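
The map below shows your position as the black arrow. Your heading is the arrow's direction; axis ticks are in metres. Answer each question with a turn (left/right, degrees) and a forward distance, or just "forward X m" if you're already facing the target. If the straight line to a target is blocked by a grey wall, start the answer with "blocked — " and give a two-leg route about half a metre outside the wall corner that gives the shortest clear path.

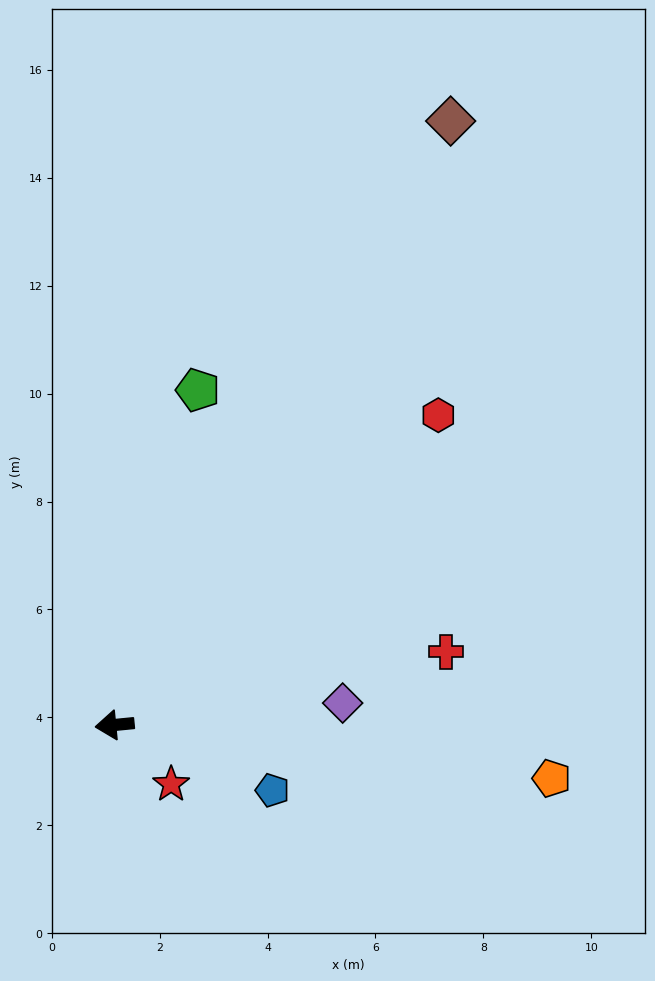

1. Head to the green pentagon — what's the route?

turn right 110°, forward 6.4 m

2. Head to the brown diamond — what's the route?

turn right 125°, forward 12.8 m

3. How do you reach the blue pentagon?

turn left 152°, forward 3.2 m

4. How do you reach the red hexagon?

turn right 142°, forward 8.3 m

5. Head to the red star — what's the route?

turn left 128°, forward 1.5 m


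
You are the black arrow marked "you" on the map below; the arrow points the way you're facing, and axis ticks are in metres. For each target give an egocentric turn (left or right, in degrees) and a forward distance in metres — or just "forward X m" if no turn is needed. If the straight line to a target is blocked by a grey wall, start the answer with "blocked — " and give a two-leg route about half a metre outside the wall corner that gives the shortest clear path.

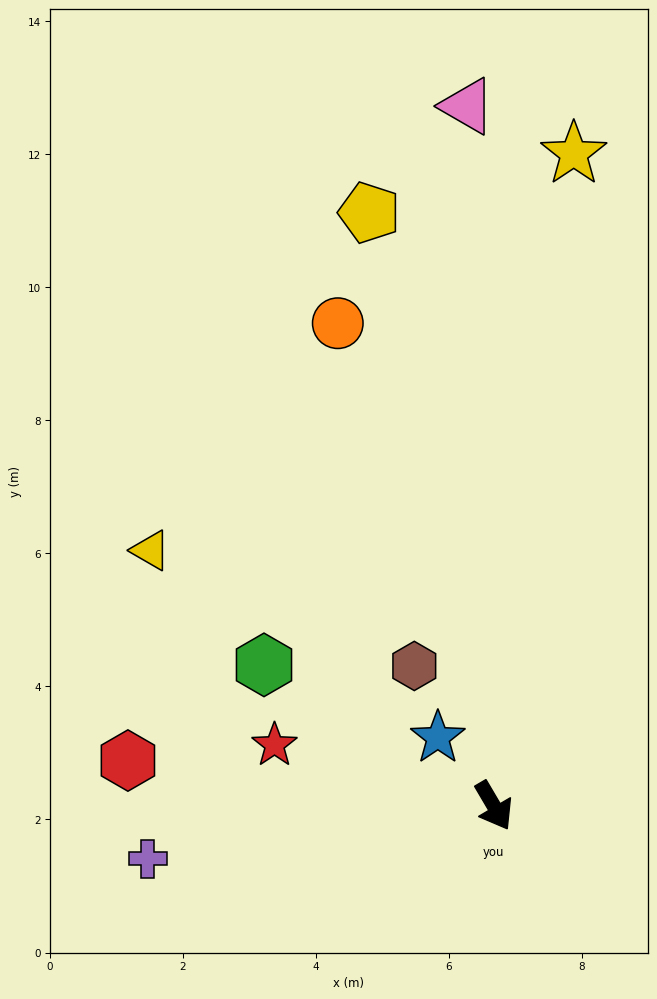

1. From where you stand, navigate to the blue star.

turn right 171°, forward 1.3 m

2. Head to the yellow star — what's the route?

turn left 143°, forward 9.9 m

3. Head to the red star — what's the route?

turn right 136°, forward 3.4 m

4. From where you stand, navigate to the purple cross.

turn right 112°, forward 5.3 m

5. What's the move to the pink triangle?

turn left 152°, forward 10.5 m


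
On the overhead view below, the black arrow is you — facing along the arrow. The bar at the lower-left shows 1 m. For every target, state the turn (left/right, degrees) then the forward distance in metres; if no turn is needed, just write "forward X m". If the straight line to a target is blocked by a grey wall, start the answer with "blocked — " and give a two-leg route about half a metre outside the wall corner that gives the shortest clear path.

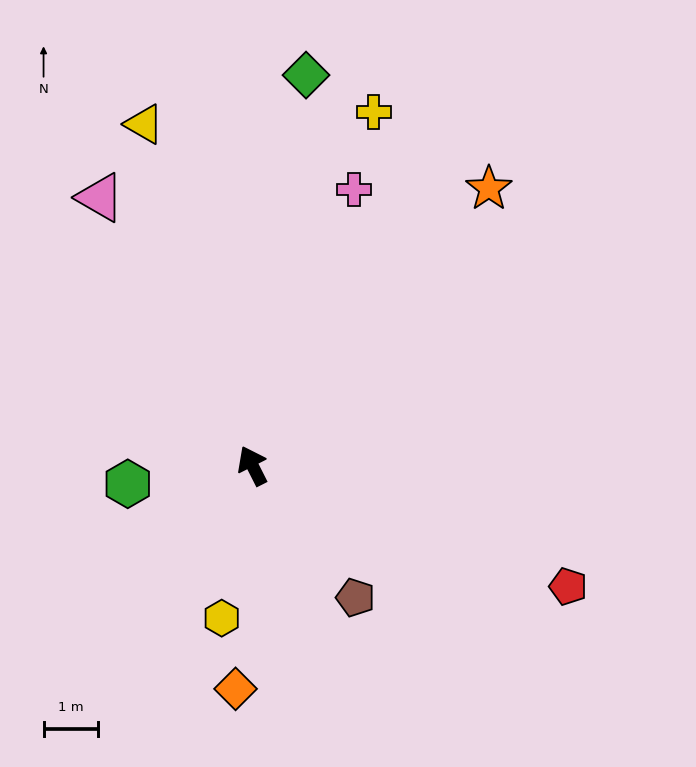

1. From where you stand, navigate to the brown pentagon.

turn right 169°, forward 3.1 m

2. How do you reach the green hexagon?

turn left 71°, forward 2.3 m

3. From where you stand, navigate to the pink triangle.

turn left 3°, forward 5.6 m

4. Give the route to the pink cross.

turn right 47°, forward 5.4 m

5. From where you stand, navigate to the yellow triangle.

turn right 9°, forward 6.5 m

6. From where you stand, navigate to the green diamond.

turn right 35°, forward 7.2 m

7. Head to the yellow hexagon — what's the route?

turn left 142°, forward 2.8 m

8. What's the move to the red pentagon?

turn right 138°, forward 6.2 m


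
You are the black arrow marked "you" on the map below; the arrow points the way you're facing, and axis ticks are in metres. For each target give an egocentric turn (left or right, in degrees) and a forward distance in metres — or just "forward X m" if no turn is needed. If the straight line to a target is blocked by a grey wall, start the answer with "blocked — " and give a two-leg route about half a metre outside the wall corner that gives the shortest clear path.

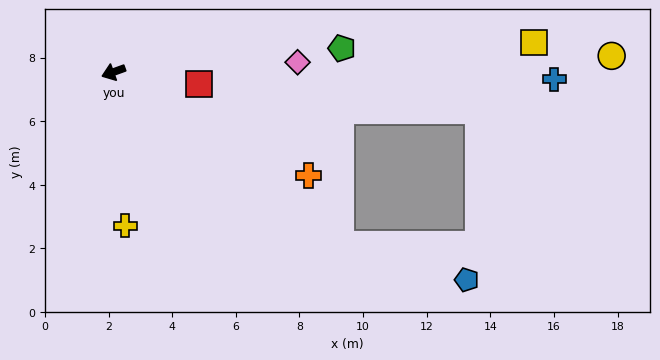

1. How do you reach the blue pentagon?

blocked — turn left 123°, forward 9.0 m, then turn left 21°, forward 4.1 m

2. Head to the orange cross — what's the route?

turn left 132°, forward 6.9 m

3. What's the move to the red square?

turn left 152°, forward 2.7 m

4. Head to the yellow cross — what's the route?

turn left 74°, forward 4.8 m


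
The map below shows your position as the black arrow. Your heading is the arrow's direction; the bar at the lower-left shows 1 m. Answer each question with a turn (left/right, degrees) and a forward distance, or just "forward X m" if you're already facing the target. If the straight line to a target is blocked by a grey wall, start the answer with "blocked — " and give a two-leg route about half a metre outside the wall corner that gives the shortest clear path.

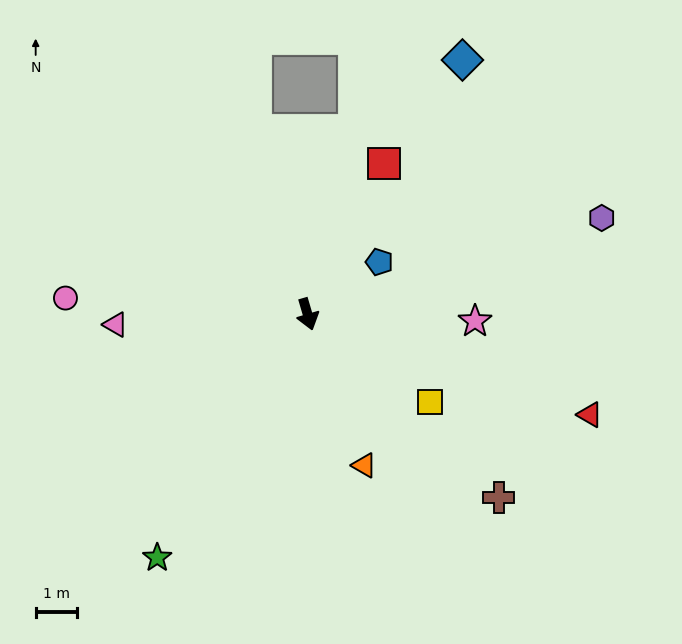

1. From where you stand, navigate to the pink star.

turn left 71°, forward 4.1 m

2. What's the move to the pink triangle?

turn right 103°, forward 4.7 m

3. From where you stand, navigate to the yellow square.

turn left 38°, forward 3.7 m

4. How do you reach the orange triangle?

turn left 4°, forward 3.9 m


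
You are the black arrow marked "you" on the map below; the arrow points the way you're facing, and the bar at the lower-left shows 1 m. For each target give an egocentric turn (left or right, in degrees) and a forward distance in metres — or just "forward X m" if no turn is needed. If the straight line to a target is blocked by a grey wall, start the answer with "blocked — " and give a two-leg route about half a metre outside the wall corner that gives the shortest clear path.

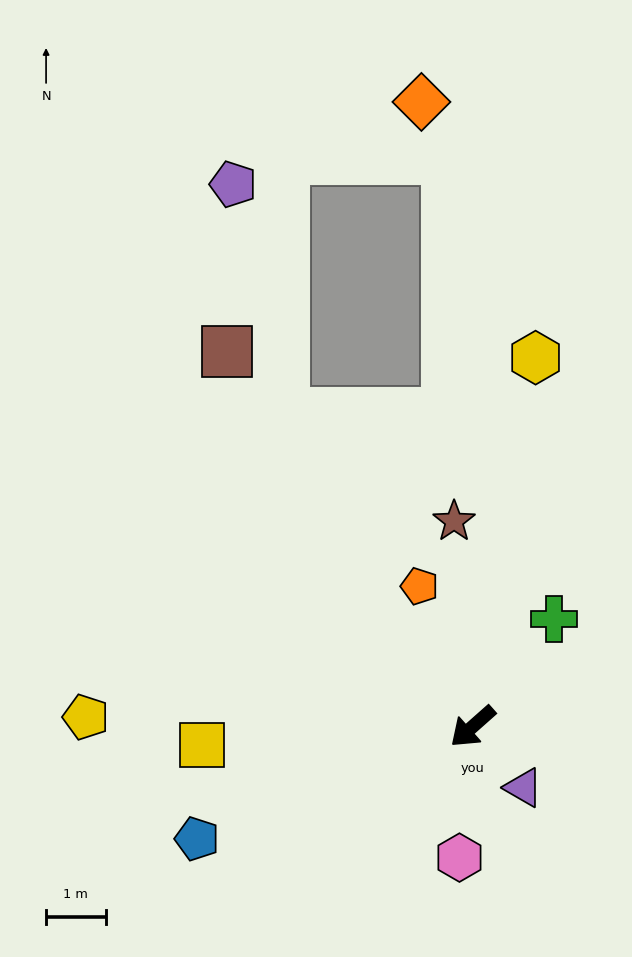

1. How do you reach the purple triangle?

turn left 88°, forward 1.3 m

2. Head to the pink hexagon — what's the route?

turn left 43°, forward 2.2 m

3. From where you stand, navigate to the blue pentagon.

turn right 19°, forward 5.0 m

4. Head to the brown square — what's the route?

turn right 98°, forward 7.5 m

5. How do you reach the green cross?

turn right 169°, forward 2.3 m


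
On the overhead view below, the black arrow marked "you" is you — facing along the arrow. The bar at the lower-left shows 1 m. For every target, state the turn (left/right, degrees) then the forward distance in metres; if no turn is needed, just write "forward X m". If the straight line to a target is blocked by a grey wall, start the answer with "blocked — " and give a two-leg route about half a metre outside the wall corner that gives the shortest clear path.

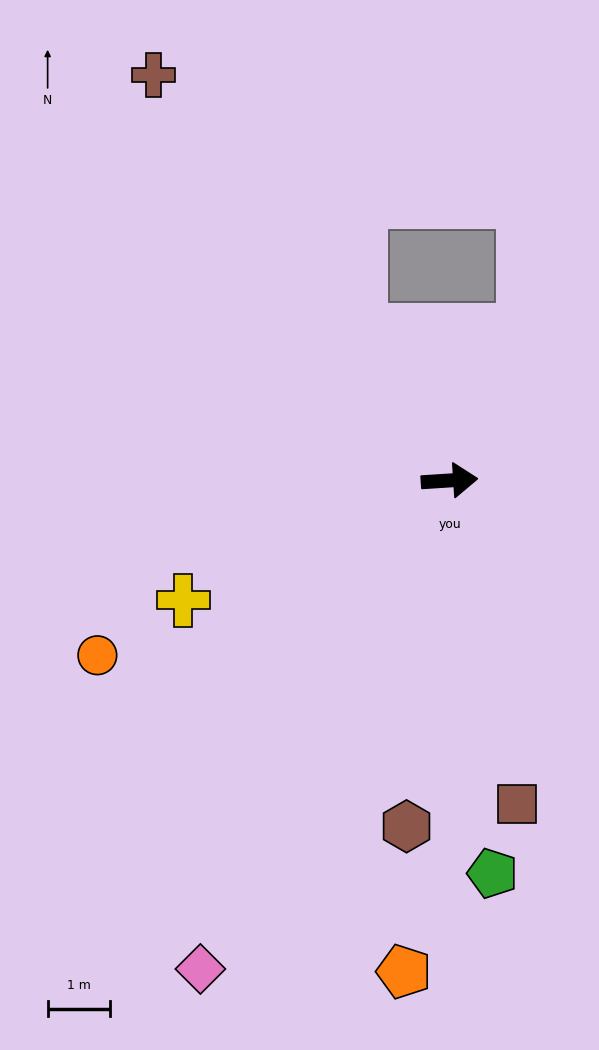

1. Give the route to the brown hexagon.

turn right 101°, forward 5.5 m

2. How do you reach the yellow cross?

turn right 159°, forward 4.6 m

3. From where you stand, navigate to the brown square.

turn right 82°, forward 5.3 m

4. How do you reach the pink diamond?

turn right 121°, forward 8.7 m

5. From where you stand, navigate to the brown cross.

turn left 122°, forward 8.0 m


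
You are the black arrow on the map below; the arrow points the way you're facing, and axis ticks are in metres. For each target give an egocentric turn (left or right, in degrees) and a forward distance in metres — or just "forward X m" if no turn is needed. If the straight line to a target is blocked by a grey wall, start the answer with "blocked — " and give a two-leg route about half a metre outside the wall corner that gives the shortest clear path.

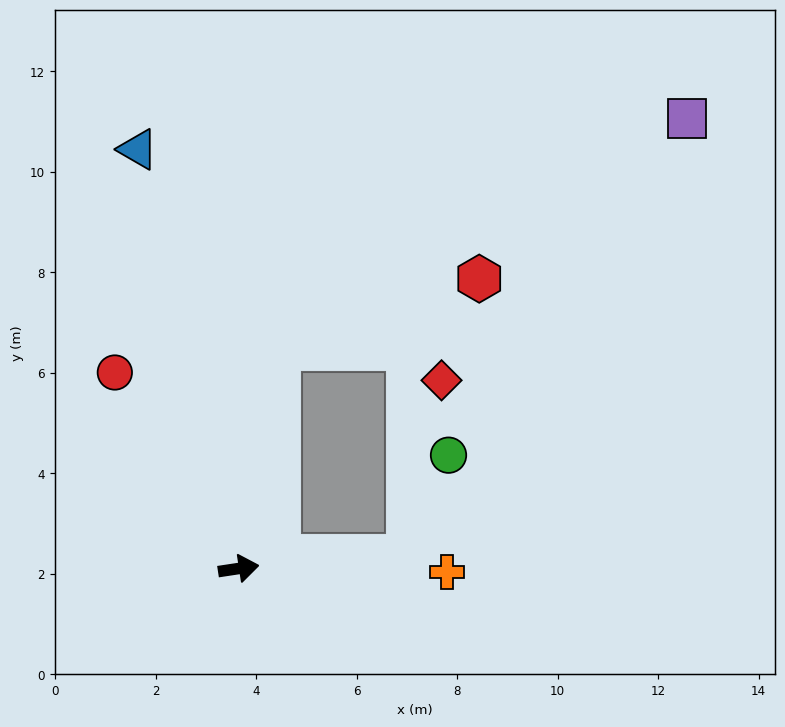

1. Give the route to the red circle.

turn left 114°, forward 4.6 m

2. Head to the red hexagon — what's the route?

blocked — turn left 71°, forward 4.4 m, then turn right 60°, forward 4.2 m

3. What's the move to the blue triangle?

turn left 95°, forward 8.6 m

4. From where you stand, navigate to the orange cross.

turn right 10°, forward 4.1 m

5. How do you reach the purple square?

blocked — turn left 71°, forward 4.4 m, then turn right 50°, forward 9.3 m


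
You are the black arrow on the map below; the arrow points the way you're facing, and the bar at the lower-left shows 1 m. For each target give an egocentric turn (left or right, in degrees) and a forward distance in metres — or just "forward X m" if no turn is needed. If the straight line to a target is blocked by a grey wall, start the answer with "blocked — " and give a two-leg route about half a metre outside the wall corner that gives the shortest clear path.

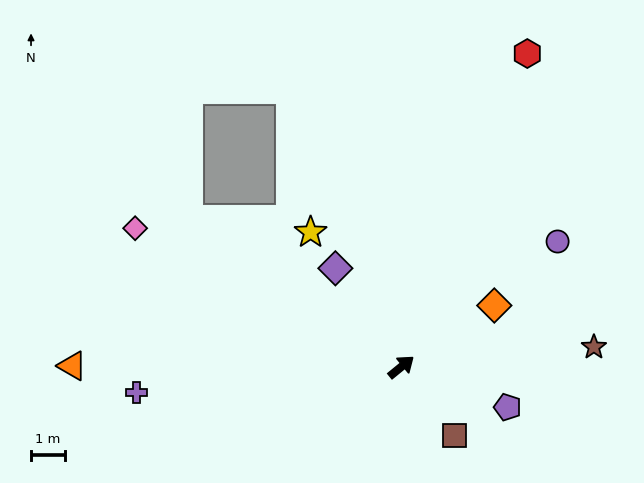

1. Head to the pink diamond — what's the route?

turn left 113°, forward 8.8 m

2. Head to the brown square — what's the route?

turn right 91°, forward 2.5 m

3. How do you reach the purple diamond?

turn left 85°, forward 3.5 m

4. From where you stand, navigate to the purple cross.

turn left 146°, forward 7.8 m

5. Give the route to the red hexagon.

turn left 29°, forward 9.9 m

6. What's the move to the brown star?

turn right 33°, forward 5.7 m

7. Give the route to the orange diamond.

turn right 6°, forward 3.3 m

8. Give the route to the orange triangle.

turn left 141°, forward 9.6 m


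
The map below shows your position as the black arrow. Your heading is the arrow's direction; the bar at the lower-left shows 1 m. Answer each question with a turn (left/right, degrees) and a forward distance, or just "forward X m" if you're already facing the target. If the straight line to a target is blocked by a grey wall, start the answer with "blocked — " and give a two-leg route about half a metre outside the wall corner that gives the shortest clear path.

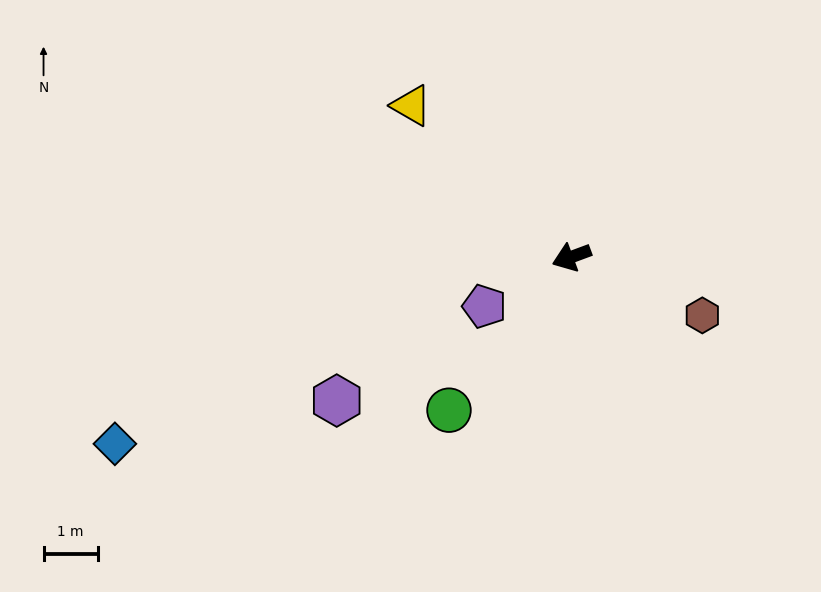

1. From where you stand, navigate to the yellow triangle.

turn right 64°, forward 4.1 m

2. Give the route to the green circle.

turn left 31°, forward 3.6 m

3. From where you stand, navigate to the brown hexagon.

turn left 136°, forward 2.6 m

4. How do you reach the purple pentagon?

turn left 9°, forward 1.8 m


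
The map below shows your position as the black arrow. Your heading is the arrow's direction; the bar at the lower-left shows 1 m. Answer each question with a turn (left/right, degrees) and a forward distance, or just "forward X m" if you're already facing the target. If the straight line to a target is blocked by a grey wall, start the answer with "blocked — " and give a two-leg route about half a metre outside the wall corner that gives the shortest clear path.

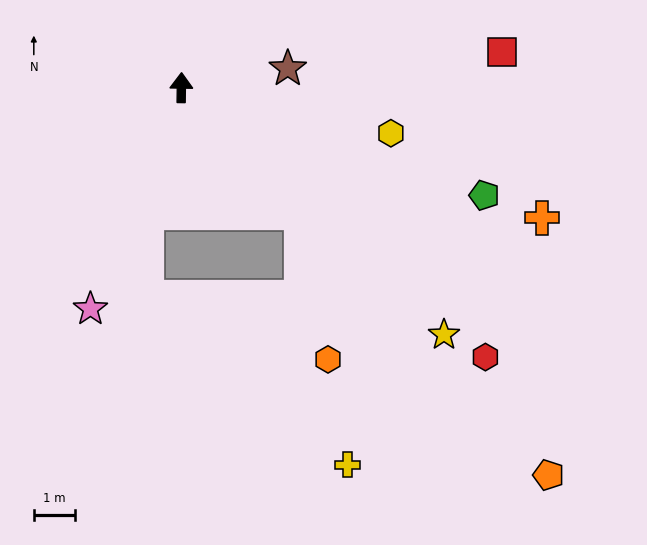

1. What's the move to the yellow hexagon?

turn right 101°, forward 5.2 m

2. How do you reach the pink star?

turn left 159°, forward 5.8 m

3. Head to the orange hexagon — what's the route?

blocked — turn right 135°, forward 4.2 m, then turn right 34°, forward 3.7 m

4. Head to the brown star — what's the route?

turn right 79°, forward 2.6 m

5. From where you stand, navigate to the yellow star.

turn right 132°, forward 8.8 m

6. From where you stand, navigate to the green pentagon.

turn right 109°, forward 7.9 m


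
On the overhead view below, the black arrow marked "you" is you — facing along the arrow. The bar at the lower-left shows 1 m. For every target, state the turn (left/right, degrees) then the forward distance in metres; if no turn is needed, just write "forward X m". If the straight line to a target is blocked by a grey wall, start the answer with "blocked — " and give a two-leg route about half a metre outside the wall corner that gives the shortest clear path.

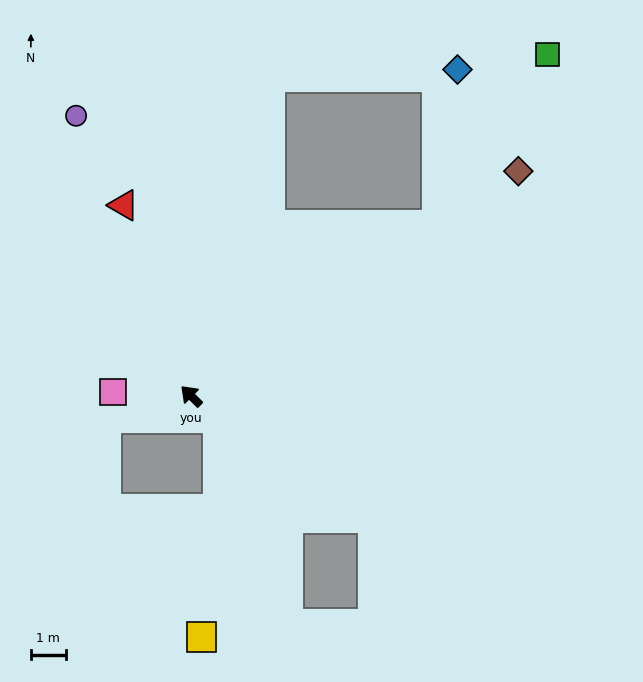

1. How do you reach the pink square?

turn left 42°, forward 2.2 m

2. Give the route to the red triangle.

turn right 26°, forward 5.8 m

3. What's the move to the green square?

blocked — turn right 100°, forward 8.6 m, then turn left 22°, forward 5.8 m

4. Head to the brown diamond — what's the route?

turn right 101°, forward 11.3 m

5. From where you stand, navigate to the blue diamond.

blocked — turn right 100°, forward 8.6 m, then turn left 47°, forward 4.5 m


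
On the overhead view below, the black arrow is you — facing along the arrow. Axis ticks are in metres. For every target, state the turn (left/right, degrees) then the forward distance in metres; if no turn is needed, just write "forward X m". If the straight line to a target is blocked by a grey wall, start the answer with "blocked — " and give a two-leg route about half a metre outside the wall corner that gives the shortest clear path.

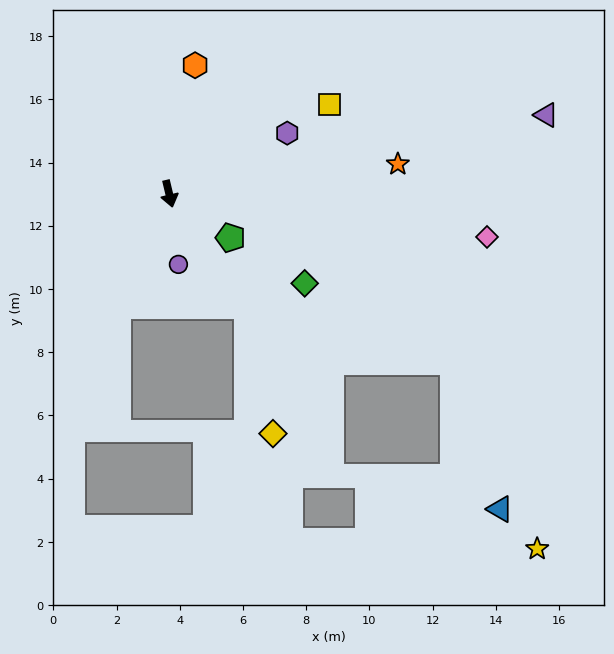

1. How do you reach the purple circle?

turn right 6°, forward 2.3 m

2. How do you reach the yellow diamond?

blocked — turn left 21°, forward 4.3 m, then turn right 23°, forward 4.1 m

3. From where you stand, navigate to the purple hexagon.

turn left 104°, forward 4.2 m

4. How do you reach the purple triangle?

turn left 88°, forward 12.2 m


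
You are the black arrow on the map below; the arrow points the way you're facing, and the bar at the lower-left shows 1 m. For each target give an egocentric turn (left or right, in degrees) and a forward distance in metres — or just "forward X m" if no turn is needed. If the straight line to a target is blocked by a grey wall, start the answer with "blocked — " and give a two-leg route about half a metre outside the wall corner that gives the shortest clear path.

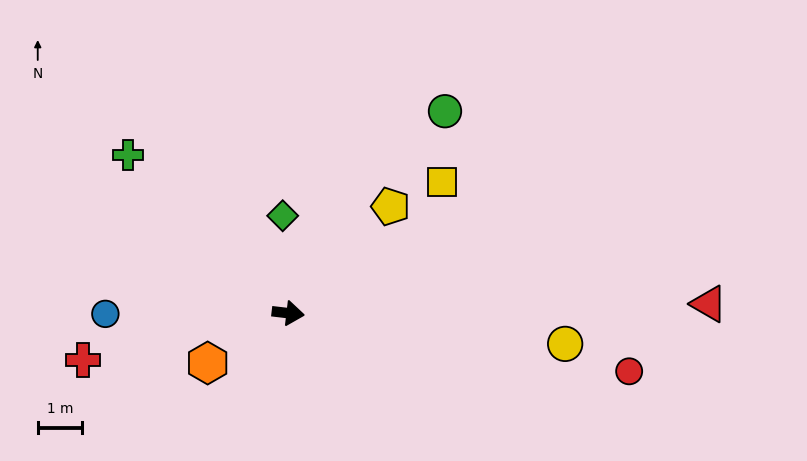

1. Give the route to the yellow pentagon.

turn left 53°, forward 3.3 m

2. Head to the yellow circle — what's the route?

forward 6.2 m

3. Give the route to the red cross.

turn right 160°, forward 4.7 m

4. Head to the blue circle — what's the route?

turn right 173°, forward 4.1 m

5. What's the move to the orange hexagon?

turn right 142°, forward 2.1 m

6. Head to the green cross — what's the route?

turn left 142°, forward 5.0 m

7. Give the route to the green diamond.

turn left 100°, forward 2.2 m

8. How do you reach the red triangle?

turn left 8°, forward 9.4 m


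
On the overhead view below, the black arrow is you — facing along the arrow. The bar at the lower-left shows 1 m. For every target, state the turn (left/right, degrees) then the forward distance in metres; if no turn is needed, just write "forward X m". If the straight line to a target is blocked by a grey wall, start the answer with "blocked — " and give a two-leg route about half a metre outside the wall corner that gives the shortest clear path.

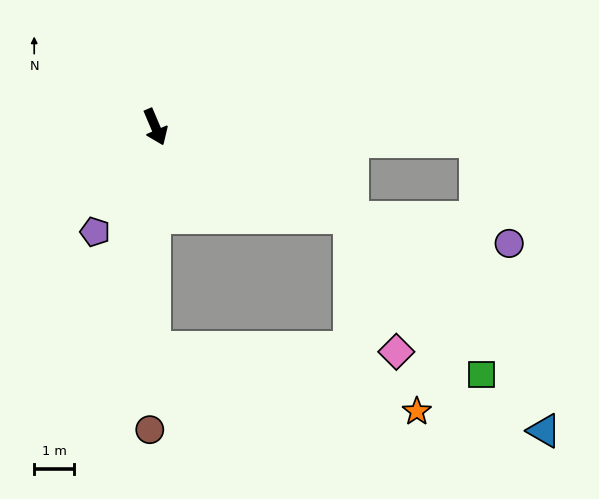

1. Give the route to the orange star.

blocked — turn right 23°, forward 5.6 m, then turn left 76°, forward 6.8 m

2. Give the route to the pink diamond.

blocked — turn left 42°, forward 5.4 m, then turn right 46°, forward 3.6 m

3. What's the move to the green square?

blocked — turn left 42°, forward 5.4 m, then turn right 25°, forward 5.2 m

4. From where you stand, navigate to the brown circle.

turn right 24°, forward 7.6 m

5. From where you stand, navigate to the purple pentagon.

turn right 53°, forward 3.0 m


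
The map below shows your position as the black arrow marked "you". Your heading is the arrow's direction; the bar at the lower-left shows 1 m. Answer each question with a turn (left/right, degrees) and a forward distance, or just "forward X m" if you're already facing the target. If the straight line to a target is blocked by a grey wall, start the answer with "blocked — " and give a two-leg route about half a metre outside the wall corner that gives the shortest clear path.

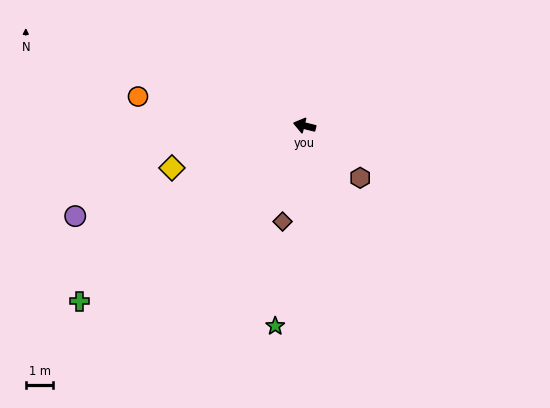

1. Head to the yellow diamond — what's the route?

turn left 31°, forward 5.0 m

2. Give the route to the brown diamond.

turn left 91°, forward 3.6 m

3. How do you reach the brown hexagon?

turn left 151°, forward 2.8 m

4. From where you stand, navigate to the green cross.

turn left 52°, forward 10.3 m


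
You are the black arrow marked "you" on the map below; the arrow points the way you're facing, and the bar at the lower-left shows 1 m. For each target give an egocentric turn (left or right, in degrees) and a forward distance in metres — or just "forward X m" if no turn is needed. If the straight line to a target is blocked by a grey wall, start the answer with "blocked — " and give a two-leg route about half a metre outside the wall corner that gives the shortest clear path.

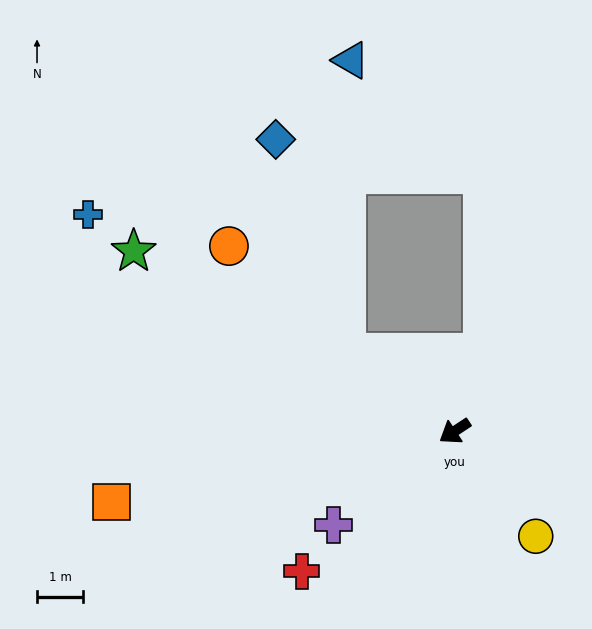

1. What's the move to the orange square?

turn right 22°, forward 7.6 m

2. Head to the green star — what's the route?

turn right 63°, forward 8.0 m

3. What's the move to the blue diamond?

blocked — turn right 70°, forward 2.9 m, then turn right 35°, forward 4.9 m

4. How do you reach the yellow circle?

turn left 94°, forward 2.9 m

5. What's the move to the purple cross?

turn left 4°, forward 3.3 m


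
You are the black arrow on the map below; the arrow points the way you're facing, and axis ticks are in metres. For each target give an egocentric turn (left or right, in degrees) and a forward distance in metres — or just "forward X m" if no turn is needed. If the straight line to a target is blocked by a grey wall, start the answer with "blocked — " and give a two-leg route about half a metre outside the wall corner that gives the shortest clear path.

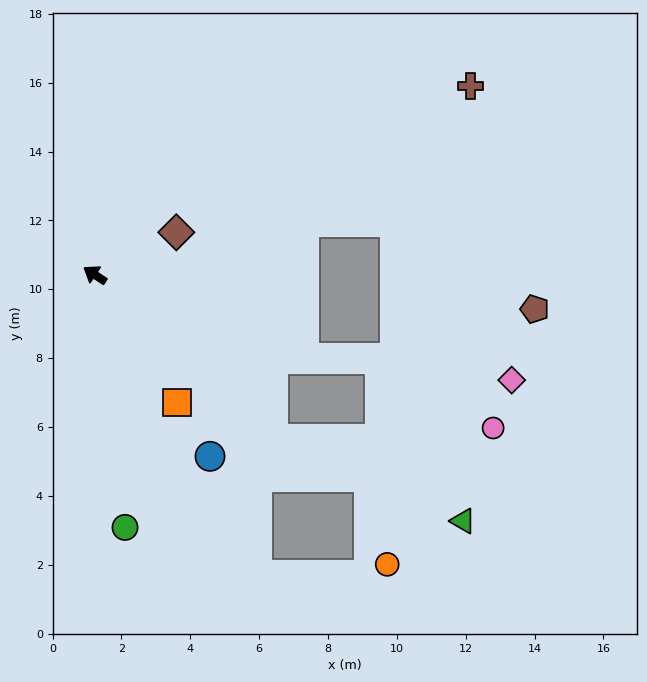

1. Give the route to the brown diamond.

turn right 119°, forward 2.7 m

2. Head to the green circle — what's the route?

turn left 130°, forward 7.4 m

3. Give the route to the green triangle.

blocked — turn left 171°, forward 7.0 m, then turn left 19°, forward 6.0 m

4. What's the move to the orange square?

turn left 156°, forward 4.4 m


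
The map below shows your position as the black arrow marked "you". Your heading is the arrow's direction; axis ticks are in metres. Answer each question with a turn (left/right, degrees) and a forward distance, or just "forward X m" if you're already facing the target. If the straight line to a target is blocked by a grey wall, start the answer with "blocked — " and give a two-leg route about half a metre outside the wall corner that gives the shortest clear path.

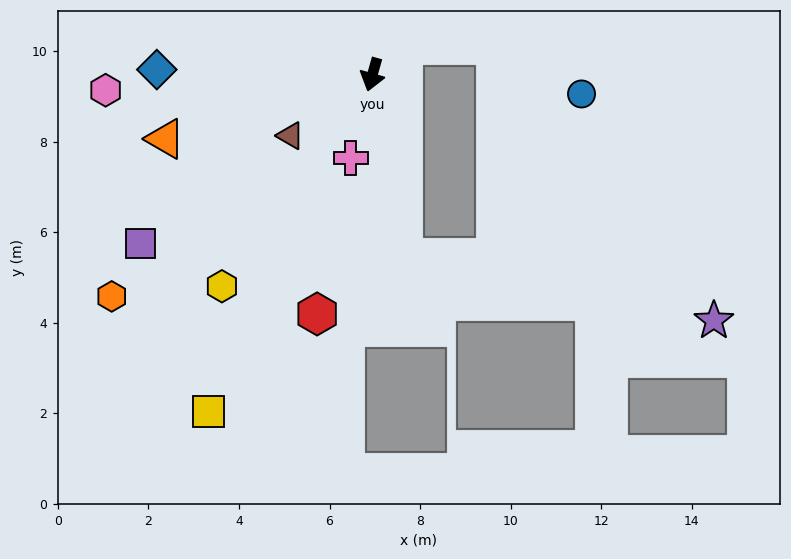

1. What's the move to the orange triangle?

turn right 57°, forward 4.8 m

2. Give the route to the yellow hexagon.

turn right 20°, forward 5.7 m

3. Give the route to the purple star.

blocked — turn left 25°, forward 4.1 m, then turn left 69°, forward 7.0 m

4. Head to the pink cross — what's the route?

forward 1.9 m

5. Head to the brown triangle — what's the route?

turn right 38°, forward 2.3 m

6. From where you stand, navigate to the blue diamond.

turn right 76°, forward 4.8 m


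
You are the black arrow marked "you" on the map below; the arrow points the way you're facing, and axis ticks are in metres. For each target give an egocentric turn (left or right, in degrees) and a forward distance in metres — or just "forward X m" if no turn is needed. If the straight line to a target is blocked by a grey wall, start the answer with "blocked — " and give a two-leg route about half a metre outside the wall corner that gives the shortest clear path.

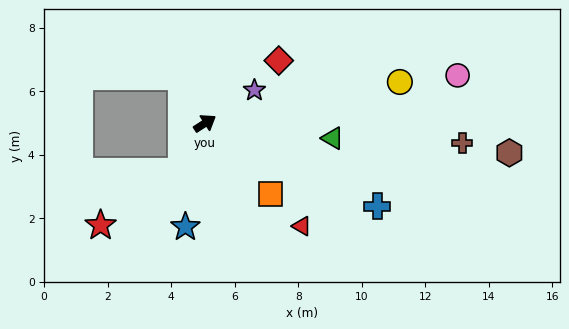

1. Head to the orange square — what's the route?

turn right 80°, forward 3.0 m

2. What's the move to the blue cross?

turn right 59°, forward 6.0 m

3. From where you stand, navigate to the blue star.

turn right 133°, forward 3.3 m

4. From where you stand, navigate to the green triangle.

turn right 40°, forward 4.0 m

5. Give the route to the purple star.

forward 1.9 m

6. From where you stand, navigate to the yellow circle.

turn right 21°, forward 6.3 m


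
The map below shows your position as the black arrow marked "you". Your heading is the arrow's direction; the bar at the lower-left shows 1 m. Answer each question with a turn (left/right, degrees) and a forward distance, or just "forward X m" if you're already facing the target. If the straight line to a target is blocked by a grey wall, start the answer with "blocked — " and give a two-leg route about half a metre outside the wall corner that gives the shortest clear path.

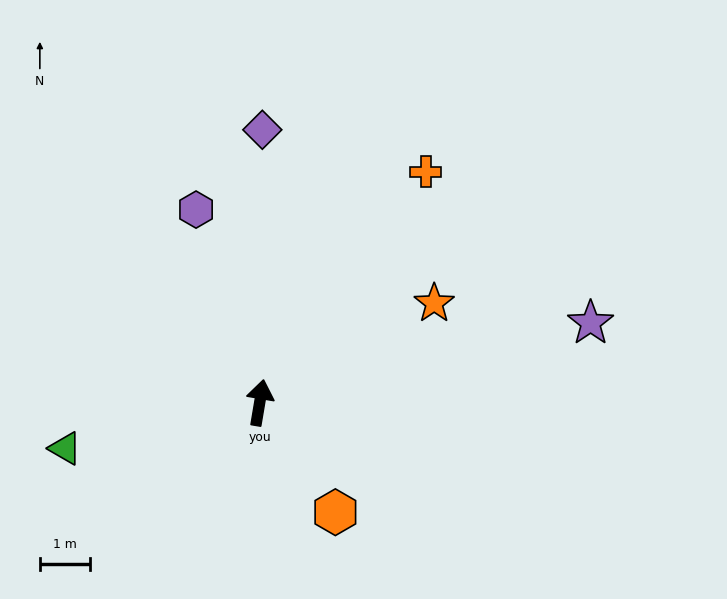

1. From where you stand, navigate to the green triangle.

turn left 113°, forward 4.0 m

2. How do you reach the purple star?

turn right 67°, forward 6.8 m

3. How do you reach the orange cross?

turn right 26°, forward 5.7 m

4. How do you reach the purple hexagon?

turn left 28°, forward 4.1 m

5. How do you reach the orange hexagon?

turn right 136°, forward 2.7 m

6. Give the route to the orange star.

turn right 51°, forward 4.0 m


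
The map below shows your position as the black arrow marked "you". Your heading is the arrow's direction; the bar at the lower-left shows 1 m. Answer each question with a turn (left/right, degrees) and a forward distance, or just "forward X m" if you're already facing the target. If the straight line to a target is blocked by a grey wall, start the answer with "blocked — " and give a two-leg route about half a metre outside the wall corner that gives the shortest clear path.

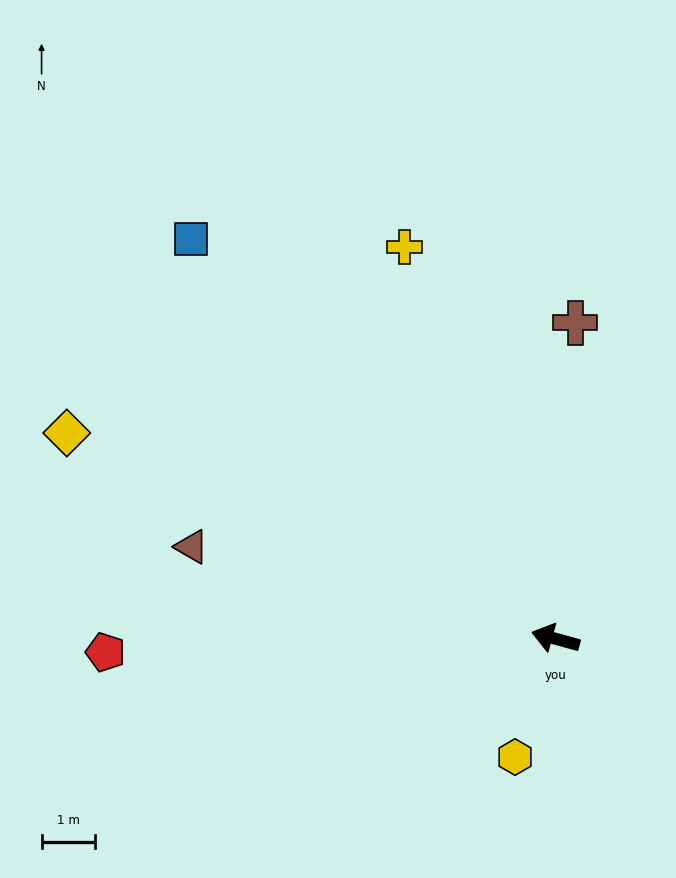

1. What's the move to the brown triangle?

forward 7.0 m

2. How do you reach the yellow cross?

turn right 54°, forward 7.9 m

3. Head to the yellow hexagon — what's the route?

turn left 86°, forward 2.3 m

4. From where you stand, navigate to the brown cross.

turn right 78°, forward 5.9 m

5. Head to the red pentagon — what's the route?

turn left 17°, forward 8.4 m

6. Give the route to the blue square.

turn right 32°, forward 10.1 m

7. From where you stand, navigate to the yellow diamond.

turn right 8°, forward 9.9 m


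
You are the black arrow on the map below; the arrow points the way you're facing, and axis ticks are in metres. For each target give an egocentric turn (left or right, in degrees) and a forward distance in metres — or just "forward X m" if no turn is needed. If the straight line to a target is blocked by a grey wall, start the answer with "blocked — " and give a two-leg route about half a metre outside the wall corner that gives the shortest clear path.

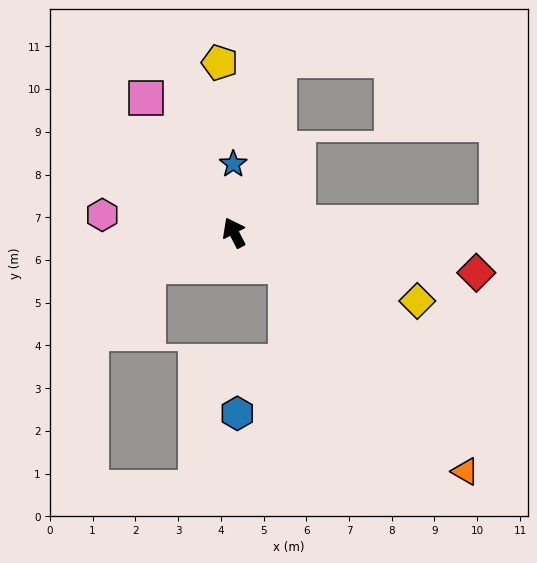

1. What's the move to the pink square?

turn left 6°, forward 3.8 m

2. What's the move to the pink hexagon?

turn left 55°, forward 3.1 m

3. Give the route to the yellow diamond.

turn right 138°, forward 4.6 m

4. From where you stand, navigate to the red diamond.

turn right 127°, forward 5.7 m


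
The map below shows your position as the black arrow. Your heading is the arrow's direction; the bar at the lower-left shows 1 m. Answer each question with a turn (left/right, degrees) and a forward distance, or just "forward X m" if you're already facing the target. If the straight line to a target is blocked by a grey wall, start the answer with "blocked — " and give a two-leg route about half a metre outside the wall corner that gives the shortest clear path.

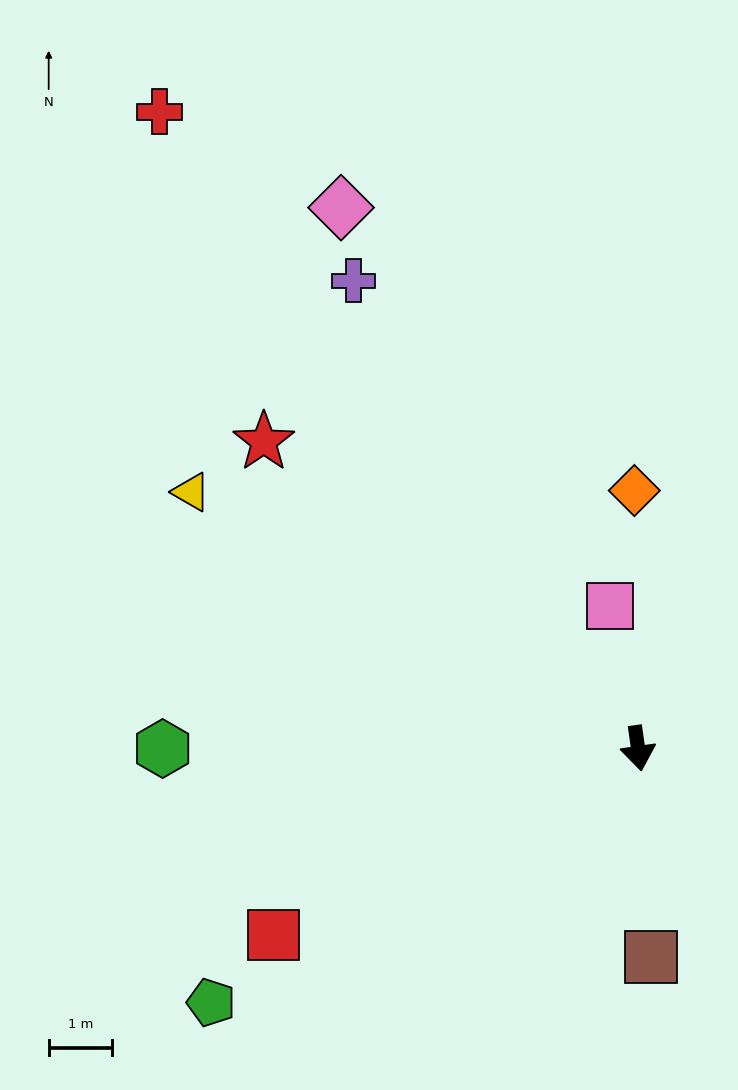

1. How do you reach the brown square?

turn right 5°, forward 3.3 m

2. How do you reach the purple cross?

turn right 157°, forward 8.6 m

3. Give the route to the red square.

turn right 71°, forward 6.4 m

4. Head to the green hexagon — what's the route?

turn right 98°, forward 7.5 m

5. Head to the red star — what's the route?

turn right 137°, forward 7.6 m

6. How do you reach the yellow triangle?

turn right 128°, forward 8.1 m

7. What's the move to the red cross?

turn right 151°, forward 12.5 m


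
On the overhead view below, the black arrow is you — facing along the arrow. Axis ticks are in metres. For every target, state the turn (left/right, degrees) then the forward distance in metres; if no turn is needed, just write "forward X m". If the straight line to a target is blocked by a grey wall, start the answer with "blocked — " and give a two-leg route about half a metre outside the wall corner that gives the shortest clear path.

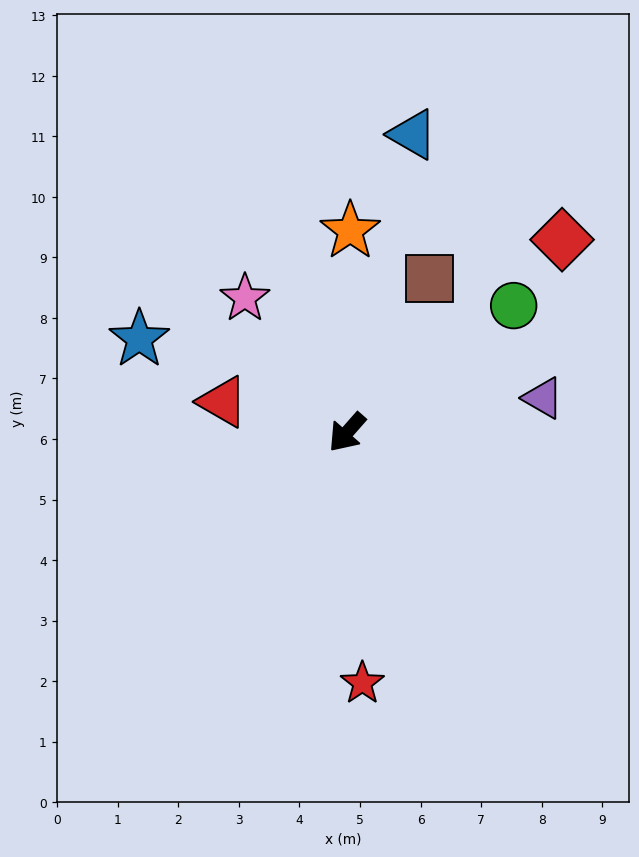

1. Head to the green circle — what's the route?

turn left 169°, forward 3.5 m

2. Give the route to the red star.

turn left 45°, forward 4.1 m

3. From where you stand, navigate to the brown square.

turn right 167°, forward 2.9 m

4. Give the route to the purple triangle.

turn left 141°, forward 3.3 m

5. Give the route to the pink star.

turn right 101°, forward 2.8 m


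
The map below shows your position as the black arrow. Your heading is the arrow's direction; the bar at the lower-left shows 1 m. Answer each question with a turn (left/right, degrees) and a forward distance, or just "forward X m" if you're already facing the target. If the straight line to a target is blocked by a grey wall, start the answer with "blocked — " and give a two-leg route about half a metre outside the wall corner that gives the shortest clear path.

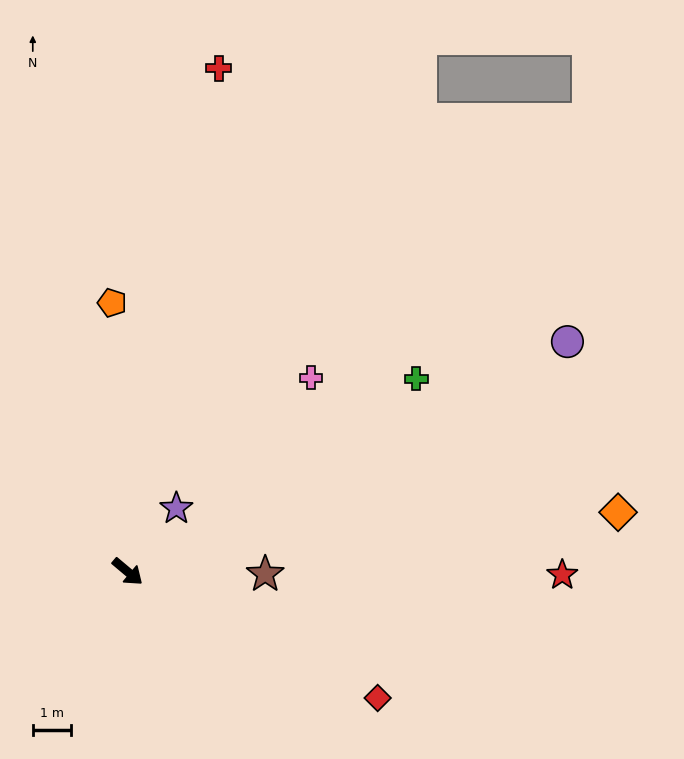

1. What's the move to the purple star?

turn left 92°, forward 2.1 m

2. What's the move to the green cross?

turn left 74°, forward 9.2 m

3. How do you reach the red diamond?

turn left 13°, forward 7.4 m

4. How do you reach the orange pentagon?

turn left 133°, forward 7.1 m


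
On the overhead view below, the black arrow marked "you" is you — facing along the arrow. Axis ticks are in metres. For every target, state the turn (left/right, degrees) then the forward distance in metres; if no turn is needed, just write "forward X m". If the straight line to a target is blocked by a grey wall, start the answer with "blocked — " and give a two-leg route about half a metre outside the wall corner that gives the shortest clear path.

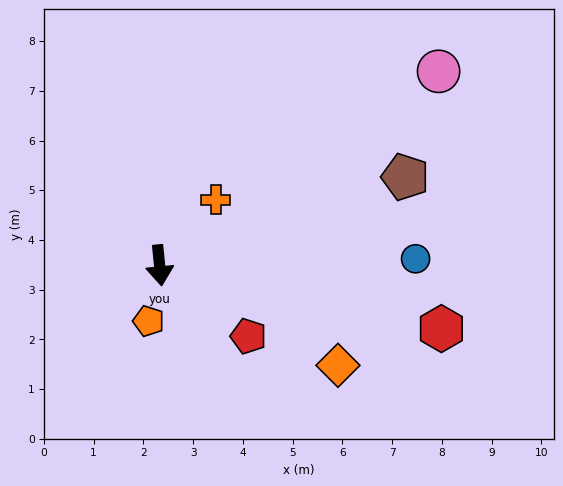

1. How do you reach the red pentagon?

turn left 46°, forward 2.3 m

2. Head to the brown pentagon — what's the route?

turn left 104°, forward 5.2 m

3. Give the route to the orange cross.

turn left 134°, forward 1.7 m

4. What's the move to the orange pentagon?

turn right 17°, forward 1.1 m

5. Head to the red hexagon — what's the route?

turn left 72°, forward 5.8 m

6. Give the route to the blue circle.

turn left 86°, forward 5.1 m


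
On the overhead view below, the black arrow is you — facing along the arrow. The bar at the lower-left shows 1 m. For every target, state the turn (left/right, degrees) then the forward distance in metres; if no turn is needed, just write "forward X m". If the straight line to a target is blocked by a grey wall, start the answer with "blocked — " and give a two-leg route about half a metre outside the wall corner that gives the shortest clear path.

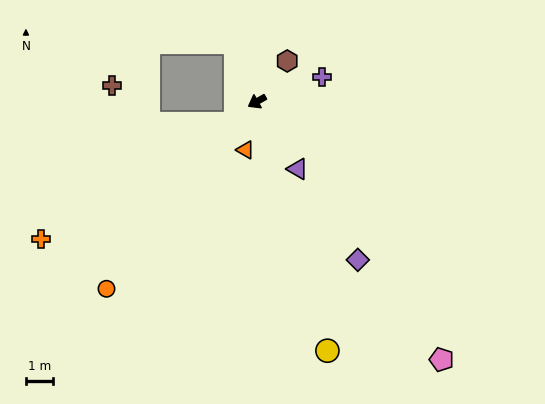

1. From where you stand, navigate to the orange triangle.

turn left 47°, forward 1.8 m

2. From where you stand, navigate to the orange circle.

turn left 22°, forward 8.8 m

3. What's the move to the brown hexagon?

turn right 156°, forward 1.9 m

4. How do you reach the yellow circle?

turn left 76°, forward 9.5 m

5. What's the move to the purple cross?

turn left 171°, forward 2.5 m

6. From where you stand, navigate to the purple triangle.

turn left 92°, forward 2.9 m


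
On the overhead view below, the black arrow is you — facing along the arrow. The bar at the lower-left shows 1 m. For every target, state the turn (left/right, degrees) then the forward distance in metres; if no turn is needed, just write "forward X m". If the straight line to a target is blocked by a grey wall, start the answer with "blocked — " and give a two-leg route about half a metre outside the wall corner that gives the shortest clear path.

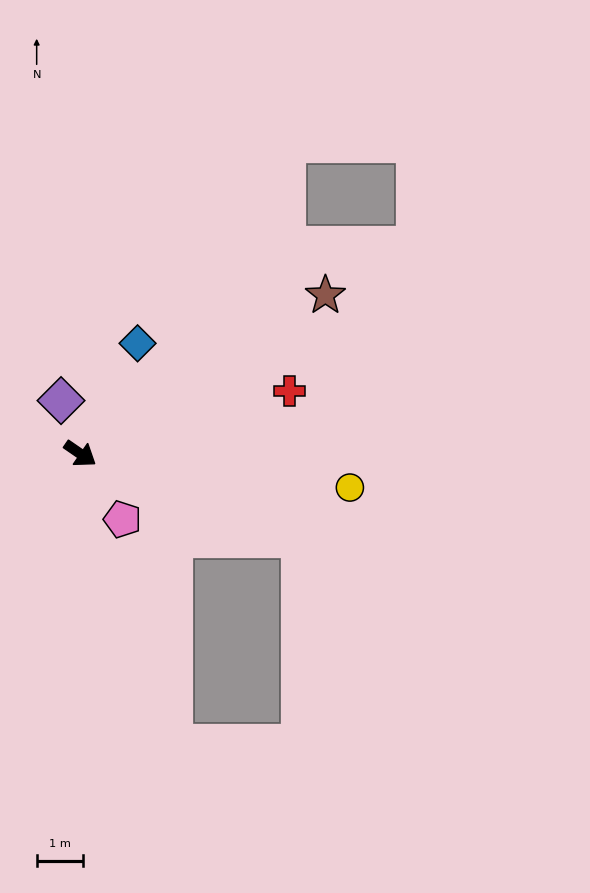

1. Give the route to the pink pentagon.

turn right 23°, forward 1.7 m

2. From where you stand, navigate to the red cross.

turn left 51°, forward 4.8 m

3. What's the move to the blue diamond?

turn left 97°, forward 2.7 m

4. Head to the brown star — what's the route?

turn left 67°, forward 6.4 m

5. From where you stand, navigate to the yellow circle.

turn left 27°, forward 5.9 m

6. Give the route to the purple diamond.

turn left 144°, forward 1.2 m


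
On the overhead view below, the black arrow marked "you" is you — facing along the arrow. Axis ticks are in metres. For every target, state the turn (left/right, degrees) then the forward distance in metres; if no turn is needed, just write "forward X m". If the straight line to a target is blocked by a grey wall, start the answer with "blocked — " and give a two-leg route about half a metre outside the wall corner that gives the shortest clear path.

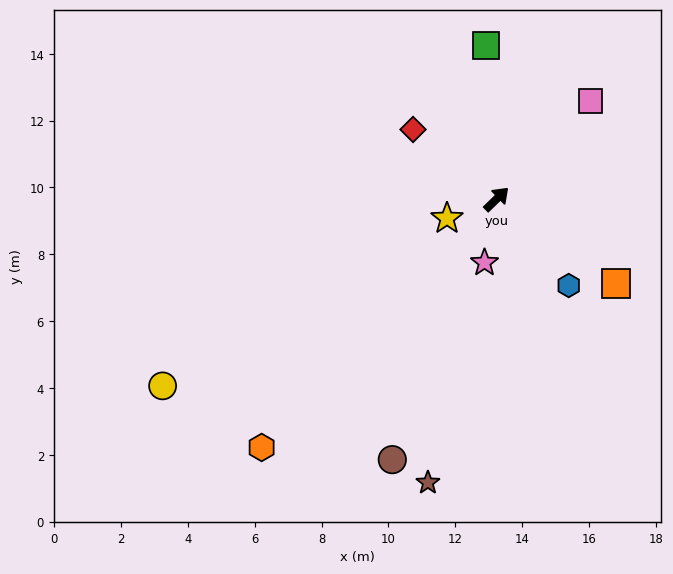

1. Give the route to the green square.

turn left 50°, forward 4.6 m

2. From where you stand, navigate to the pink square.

turn left 2°, forward 4.1 m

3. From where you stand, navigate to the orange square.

turn right 79°, forward 4.4 m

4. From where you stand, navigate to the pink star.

turn right 145°, forward 1.9 m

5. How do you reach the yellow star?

turn left 157°, forward 1.6 m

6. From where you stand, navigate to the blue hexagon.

turn right 94°, forward 3.4 m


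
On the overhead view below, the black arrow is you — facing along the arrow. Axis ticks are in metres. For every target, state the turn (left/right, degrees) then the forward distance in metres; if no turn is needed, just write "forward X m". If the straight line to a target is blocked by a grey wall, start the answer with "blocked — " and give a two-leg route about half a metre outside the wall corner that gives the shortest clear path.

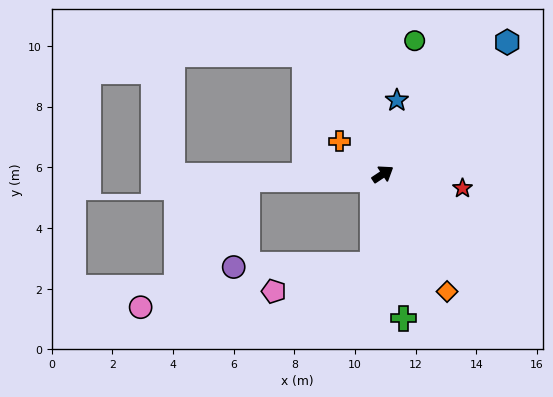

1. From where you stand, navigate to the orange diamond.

turn right 95°, forward 4.4 m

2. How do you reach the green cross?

turn right 115°, forward 4.8 m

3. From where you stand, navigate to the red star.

turn right 44°, forward 2.7 m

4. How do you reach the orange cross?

turn left 109°, forward 1.8 m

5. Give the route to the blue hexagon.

turn left 13°, forward 6.0 m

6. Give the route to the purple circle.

blocked — turn left 149°, forward 4.5 m, then turn left 78°, forward 2.9 m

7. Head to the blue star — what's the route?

turn left 46°, forward 2.5 m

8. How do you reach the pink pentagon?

blocked — turn right 130°, forward 3.0 m, then turn right 69°, forward 3.4 m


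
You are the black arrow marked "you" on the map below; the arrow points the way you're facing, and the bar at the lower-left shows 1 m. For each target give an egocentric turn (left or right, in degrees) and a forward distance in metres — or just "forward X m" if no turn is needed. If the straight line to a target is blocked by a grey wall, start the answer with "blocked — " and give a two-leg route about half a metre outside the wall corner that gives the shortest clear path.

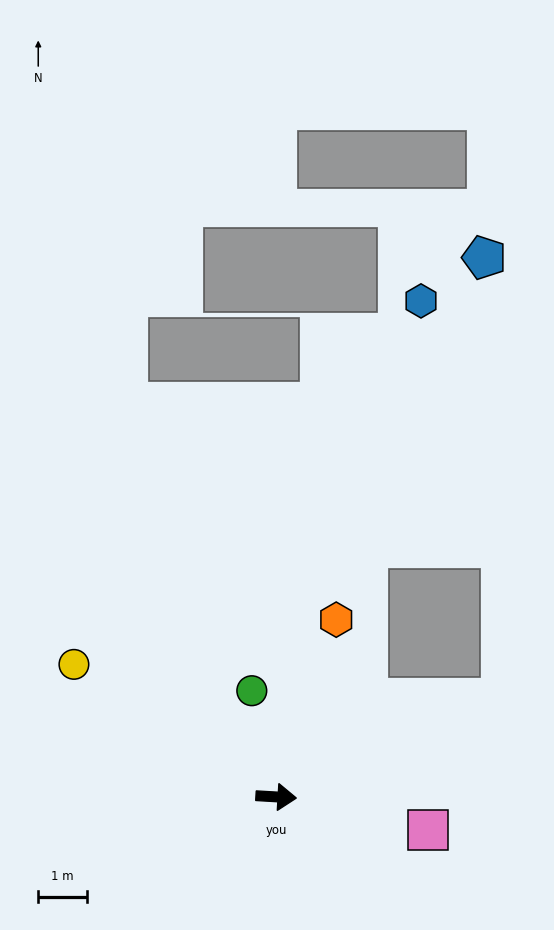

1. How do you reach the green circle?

turn left 106°, forward 2.3 m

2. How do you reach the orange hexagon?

turn left 75°, forward 3.9 m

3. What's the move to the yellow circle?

turn left 150°, forward 5.0 m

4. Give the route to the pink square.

turn right 9°, forward 3.2 m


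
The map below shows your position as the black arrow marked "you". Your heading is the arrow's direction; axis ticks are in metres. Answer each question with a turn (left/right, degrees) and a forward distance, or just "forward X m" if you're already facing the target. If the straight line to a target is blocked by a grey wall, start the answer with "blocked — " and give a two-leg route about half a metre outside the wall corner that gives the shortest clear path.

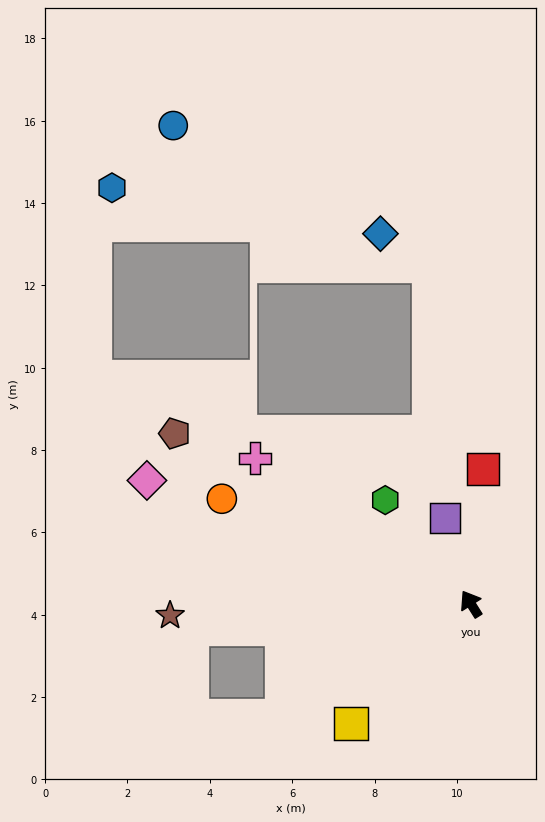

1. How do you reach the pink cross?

turn left 24°, forward 6.3 m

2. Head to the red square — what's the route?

turn right 37°, forward 3.3 m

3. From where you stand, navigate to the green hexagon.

turn left 7°, forward 3.3 m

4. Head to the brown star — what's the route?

turn left 60°, forward 7.3 m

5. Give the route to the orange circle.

turn left 35°, forward 6.6 m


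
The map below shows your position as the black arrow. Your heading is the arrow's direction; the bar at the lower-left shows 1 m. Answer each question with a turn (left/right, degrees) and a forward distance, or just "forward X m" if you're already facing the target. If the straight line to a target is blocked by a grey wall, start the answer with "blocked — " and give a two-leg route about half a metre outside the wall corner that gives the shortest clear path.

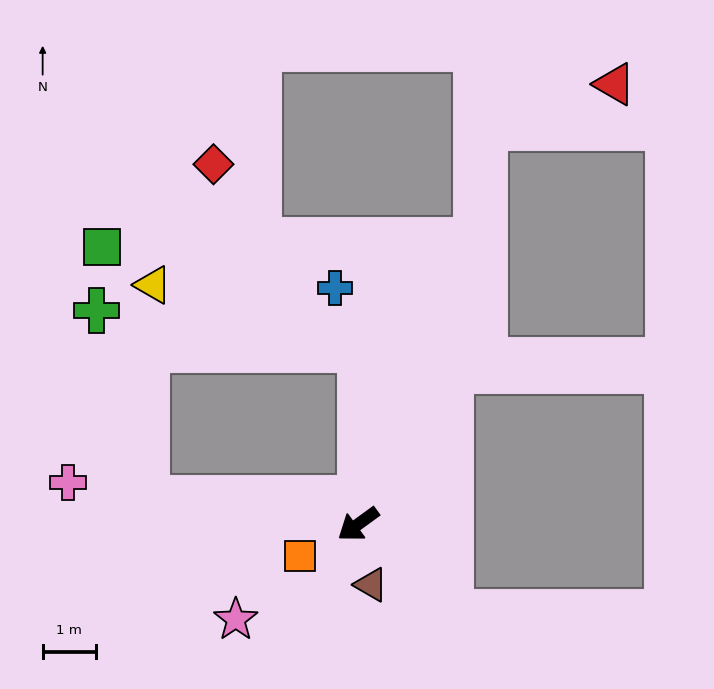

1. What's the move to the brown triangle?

turn left 66°, forward 1.2 m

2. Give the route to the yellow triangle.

blocked — turn right 127°, forward 3.3 m, then turn left 73°, forward 4.1 m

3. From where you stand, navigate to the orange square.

turn right 7°, forward 1.2 m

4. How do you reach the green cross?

blocked — turn right 43°, forward 4.0 m, then turn right 68°, forward 3.7 m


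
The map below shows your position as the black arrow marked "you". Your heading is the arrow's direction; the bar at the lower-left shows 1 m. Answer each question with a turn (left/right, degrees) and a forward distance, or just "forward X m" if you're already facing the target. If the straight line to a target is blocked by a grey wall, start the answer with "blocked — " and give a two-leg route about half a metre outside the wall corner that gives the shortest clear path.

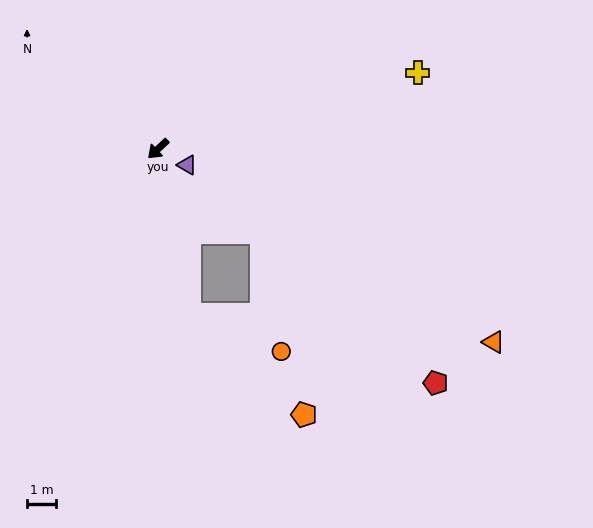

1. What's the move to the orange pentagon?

blocked — turn left 58°, forward 5.9 m, then turn left 38°, forward 5.3 m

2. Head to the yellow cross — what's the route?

turn left 153°, forward 9.4 m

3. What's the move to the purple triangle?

turn left 108°, forward 1.2 m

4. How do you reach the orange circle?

blocked — turn left 58°, forward 5.9 m, then turn left 57°, forward 3.4 m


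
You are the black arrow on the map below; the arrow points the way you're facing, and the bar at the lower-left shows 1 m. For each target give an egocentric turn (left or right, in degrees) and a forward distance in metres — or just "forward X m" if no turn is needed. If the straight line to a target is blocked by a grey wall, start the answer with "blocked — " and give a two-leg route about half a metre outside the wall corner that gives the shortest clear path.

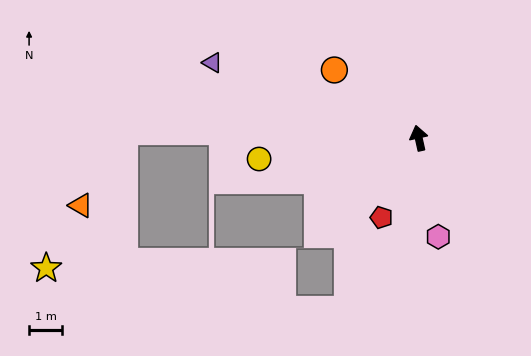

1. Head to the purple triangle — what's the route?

turn left 57°, forward 6.6 m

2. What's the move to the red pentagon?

turn left 142°, forward 2.6 m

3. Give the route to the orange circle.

turn left 39°, forward 3.3 m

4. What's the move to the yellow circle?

turn left 85°, forward 4.8 m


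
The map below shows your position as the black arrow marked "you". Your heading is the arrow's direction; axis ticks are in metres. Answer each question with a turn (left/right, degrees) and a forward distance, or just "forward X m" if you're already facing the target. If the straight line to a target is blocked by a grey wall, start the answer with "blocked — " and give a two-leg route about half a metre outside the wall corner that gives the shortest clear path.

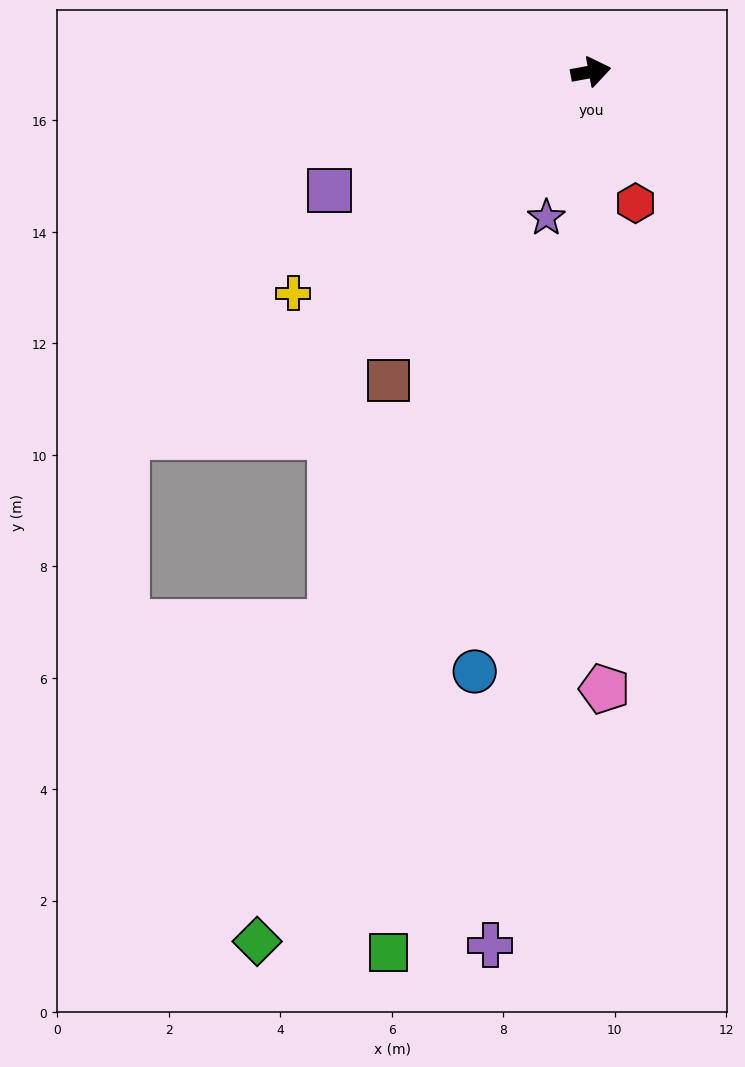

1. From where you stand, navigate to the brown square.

turn right 134°, forward 6.6 m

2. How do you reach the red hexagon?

turn right 82°, forward 2.5 m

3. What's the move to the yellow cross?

turn right 154°, forward 6.7 m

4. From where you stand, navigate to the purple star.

turn right 117°, forward 2.7 m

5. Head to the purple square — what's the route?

turn right 166°, forward 5.1 m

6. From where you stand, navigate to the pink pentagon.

turn right 99°, forward 11.1 m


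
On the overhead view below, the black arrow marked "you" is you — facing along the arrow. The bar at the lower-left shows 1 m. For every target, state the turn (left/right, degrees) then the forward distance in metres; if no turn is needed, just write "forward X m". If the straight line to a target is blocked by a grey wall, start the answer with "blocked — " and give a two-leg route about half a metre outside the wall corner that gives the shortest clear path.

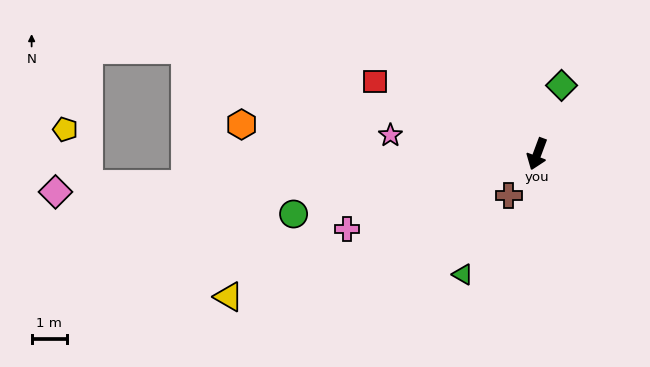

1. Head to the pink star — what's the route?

turn right 77°, forward 4.2 m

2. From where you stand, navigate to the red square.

turn right 94°, forward 5.1 m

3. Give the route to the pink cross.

turn right 48°, forward 5.9 m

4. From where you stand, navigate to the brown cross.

turn right 14°, forward 1.4 m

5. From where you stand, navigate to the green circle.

turn right 56°, forward 7.2 m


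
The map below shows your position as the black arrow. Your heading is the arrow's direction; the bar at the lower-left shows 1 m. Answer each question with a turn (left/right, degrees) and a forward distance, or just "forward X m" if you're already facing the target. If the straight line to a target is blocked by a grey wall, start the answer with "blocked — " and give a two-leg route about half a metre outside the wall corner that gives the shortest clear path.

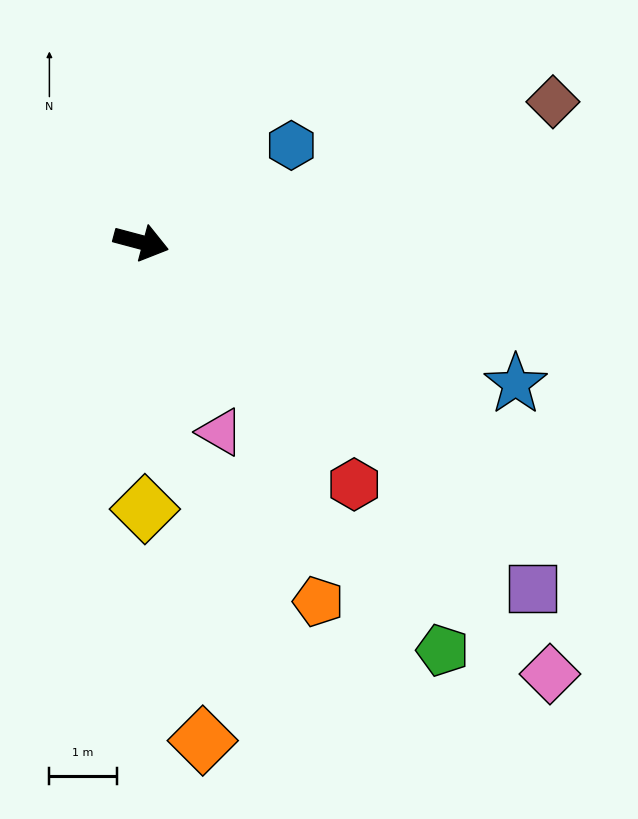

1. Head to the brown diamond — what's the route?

turn left 34°, forward 6.5 m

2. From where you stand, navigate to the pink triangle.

turn right 52°, forward 3.1 m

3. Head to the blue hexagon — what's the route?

turn left 48°, forward 2.7 m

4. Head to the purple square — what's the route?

turn right 27°, forward 7.8 m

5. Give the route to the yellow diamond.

turn right 74°, forward 4.0 m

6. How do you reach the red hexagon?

turn right 34°, forward 4.8 m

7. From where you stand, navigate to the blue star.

turn right 6°, forward 5.9 m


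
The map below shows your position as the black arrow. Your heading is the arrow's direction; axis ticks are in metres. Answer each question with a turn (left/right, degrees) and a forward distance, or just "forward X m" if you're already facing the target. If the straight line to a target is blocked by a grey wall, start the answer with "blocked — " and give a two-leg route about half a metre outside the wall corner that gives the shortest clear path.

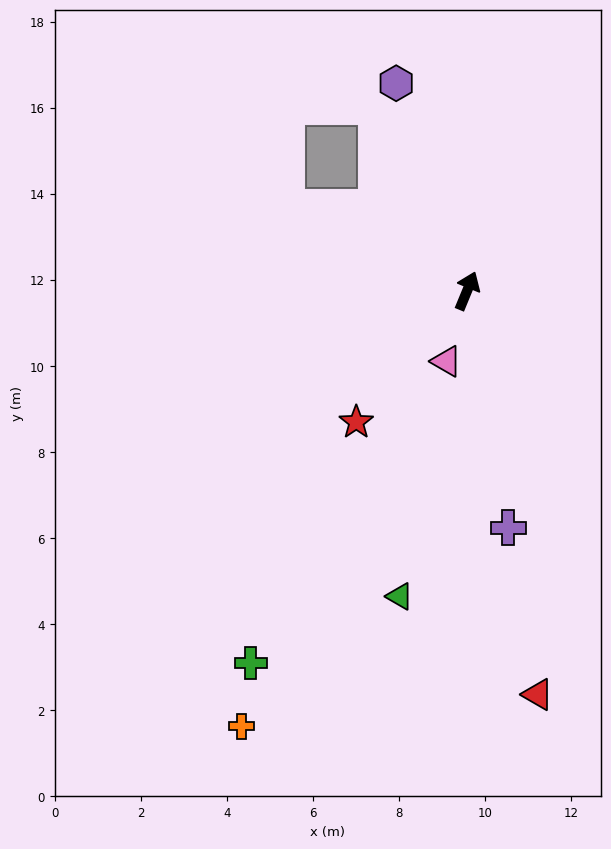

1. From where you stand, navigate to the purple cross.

turn right 148°, forward 5.6 m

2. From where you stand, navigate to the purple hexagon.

turn left 41°, forward 5.1 m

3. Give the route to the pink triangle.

turn right 174°, forward 1.7 m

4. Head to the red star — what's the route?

turn left 162°, forward 4.0 m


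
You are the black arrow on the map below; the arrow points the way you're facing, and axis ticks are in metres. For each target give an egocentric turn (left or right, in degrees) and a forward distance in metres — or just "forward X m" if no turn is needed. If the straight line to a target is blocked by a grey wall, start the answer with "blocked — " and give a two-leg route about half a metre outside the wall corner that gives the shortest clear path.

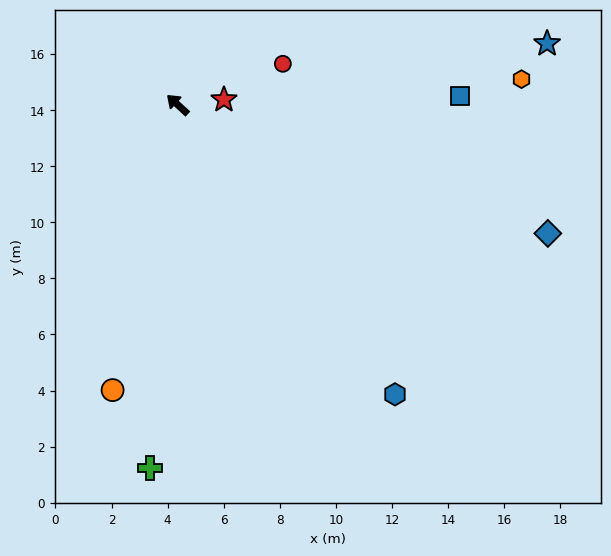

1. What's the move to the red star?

turn right 131°, forward 1.7 m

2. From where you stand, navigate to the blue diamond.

turn right 157°, forward 14.0 m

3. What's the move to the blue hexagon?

turn left 169°, forward 12.9 m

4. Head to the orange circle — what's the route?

turn left 120°, forward 10.4 m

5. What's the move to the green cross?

turn left 128°, forward 13.0 m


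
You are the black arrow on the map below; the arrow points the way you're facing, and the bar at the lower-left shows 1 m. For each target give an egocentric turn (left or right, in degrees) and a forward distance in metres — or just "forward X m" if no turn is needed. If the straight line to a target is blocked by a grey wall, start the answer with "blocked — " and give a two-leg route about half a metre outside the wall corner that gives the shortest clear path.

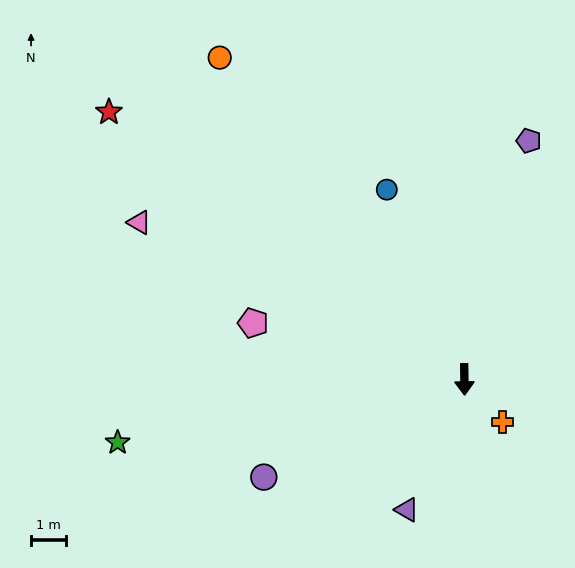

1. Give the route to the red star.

turn right 128°, forward 12.9 m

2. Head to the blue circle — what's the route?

turn right 159°, forward 5.9 m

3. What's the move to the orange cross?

turn left 41°, forward 1.7 m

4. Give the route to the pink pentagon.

turn right 106°, forward 6.3 m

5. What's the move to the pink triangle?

turn right 117°, forward 10.4 m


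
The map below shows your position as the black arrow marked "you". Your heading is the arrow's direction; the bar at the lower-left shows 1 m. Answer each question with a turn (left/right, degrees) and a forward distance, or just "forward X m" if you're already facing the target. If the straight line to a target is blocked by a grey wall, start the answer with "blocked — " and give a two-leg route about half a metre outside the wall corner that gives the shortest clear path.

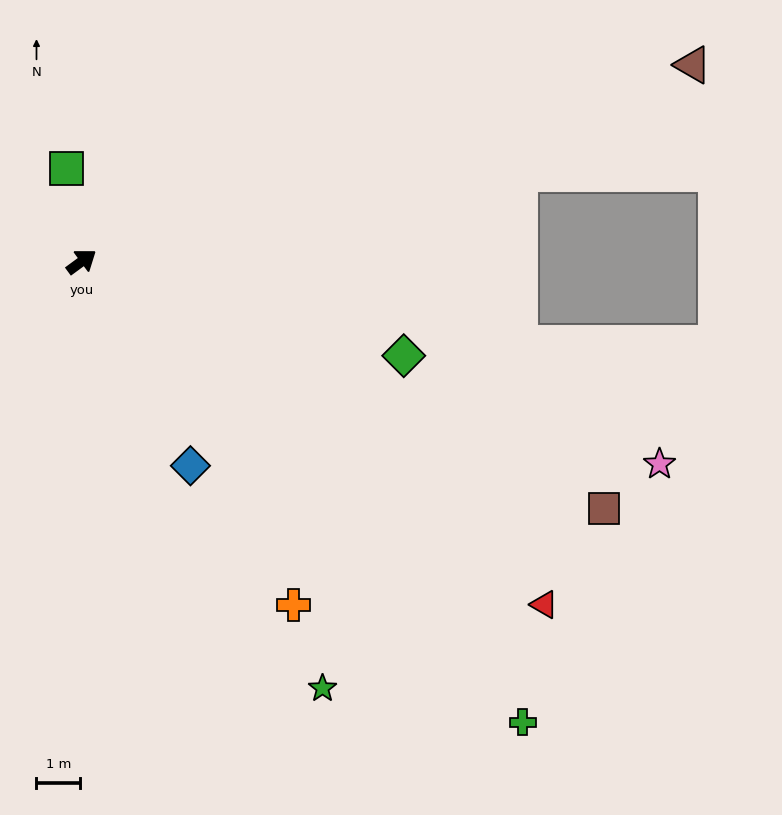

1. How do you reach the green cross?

turn right 83°, forward 14.7 m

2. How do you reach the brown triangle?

turn right 18°, forward 14.8 m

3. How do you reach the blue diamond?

turn right 98°, forward 5.3 m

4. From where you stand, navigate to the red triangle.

turn right 73°, forward 13.3 m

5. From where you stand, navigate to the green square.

turn left 63°, forward 2.2 m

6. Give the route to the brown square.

turn right 62°, forward 13.3 m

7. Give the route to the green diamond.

turn right 53°, forward 7.7 m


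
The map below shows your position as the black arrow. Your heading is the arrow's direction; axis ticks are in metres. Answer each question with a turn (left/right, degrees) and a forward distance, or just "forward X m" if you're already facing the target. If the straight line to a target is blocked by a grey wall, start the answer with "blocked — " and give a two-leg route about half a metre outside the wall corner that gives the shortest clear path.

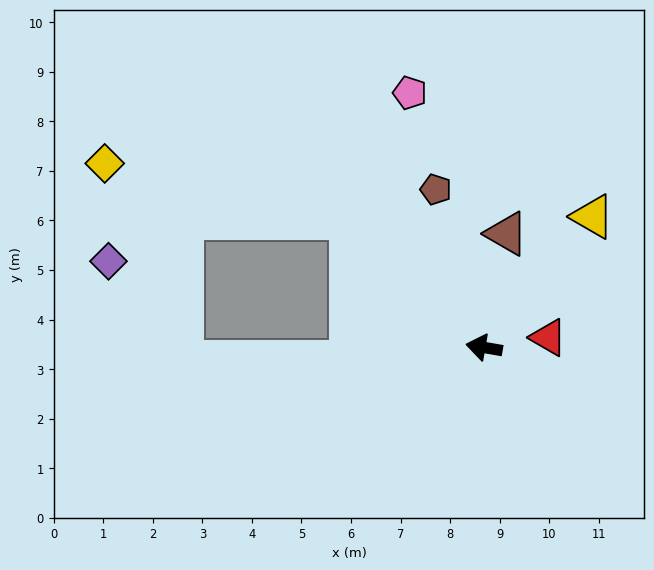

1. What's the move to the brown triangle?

turn right 91°, forward 2.3 m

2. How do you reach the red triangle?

turn right 161°, forward 1.3 m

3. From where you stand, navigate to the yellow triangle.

turn right 120°, forward 3.4 m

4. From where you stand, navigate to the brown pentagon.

turn right 63°, forward 3.3 m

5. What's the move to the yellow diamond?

blocked — turn right 34°, forward 3.8 m, then turn left 31°, forward 5.1 m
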